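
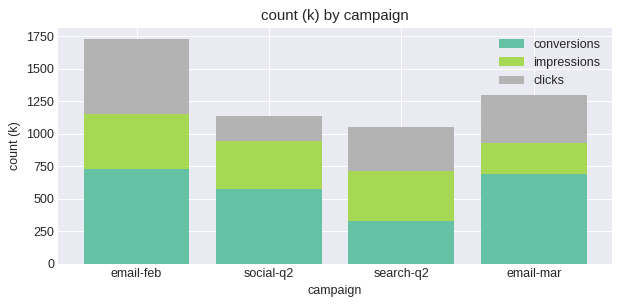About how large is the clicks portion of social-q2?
≈ 200

clicks top ≈ 1200, bottom ≈ 1000; segment ≈ 200.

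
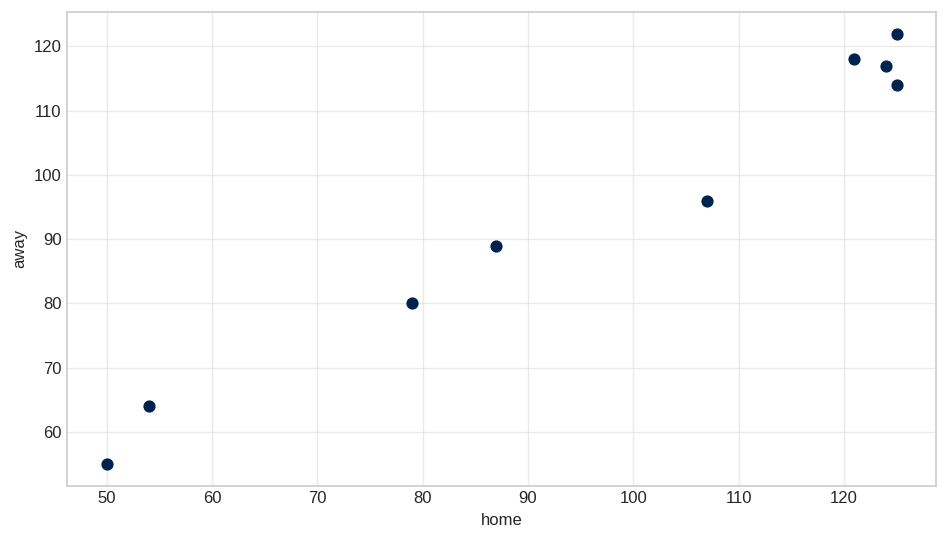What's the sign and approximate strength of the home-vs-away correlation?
positive, strong

Points are positively correlated; strong (|r| ≈ 1.0).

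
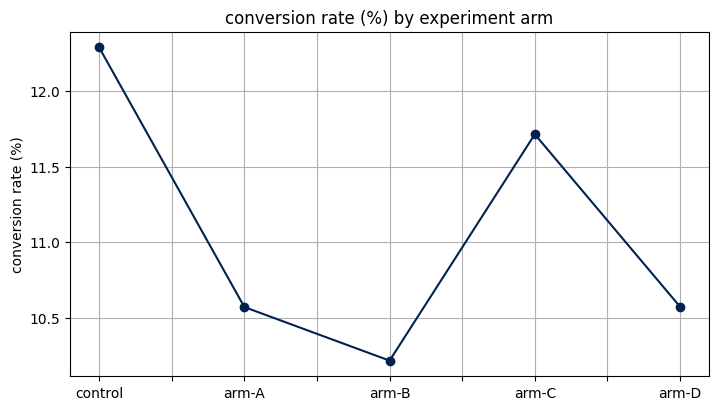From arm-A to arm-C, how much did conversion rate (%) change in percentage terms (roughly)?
≈ +11.3%

arm-A ≈ 10.6, arm-C ≈ 11.8; (11.8 − 10.6) / 10.6 ≈ +11.3%.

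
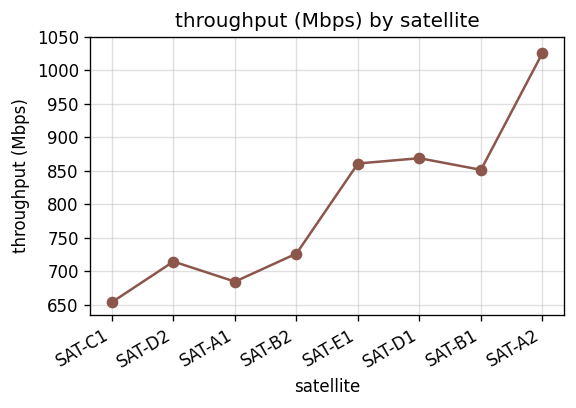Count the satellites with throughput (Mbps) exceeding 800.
4

Above 800: SAT-E1, SAT-D1, SAT-B1, SAT-A2.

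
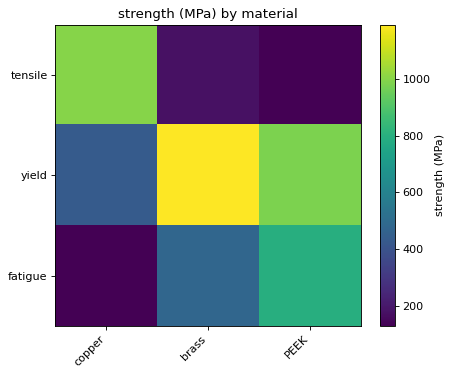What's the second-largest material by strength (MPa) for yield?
PEEK

Top 3 for yield: brass ≈ 1200, PEEK ≈ 1000, copper ≈ 400.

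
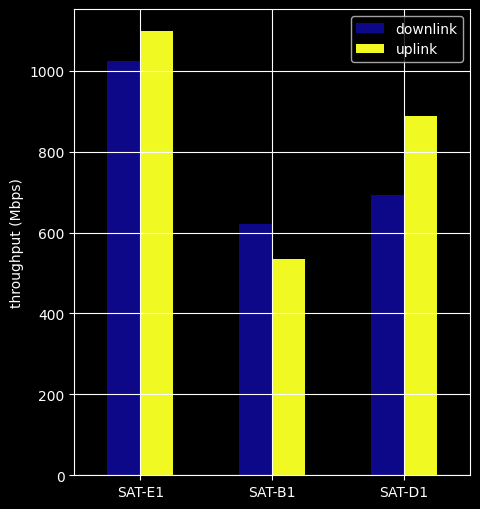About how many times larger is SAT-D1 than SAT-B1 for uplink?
≈ 1.8×

SAT-D1 ≈ 900, SAT-B1 ≈ 500; 900/500 ≈ 1.8.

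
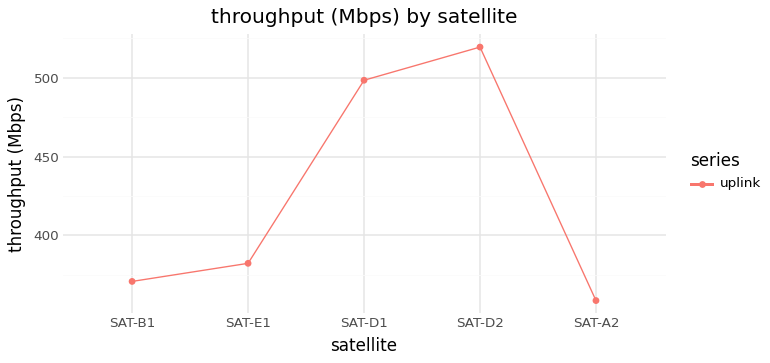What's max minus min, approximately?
Max SAT-D2 ≈ 520, min SAT-A2 ≈ 360; range ≈ 160.

≈ 160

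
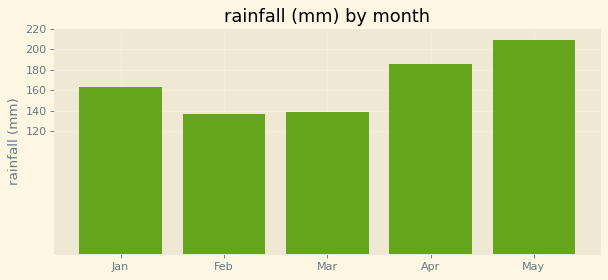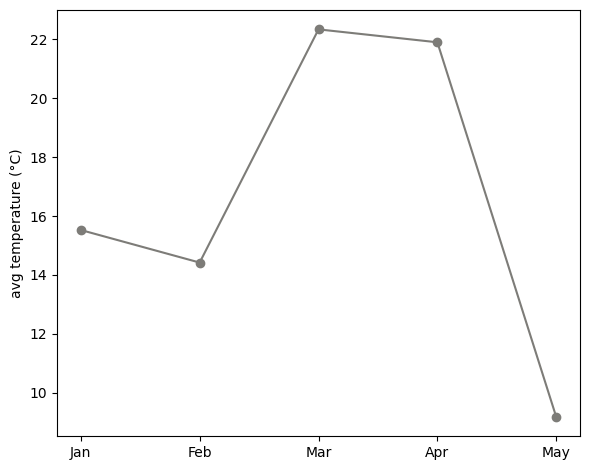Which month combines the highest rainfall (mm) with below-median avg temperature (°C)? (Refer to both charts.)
Chart 2 median avg temperature (°C) ≈ 15; below-median months: Feb, May. Among those, May has the highest rainfall (mm) (≈ 200).

May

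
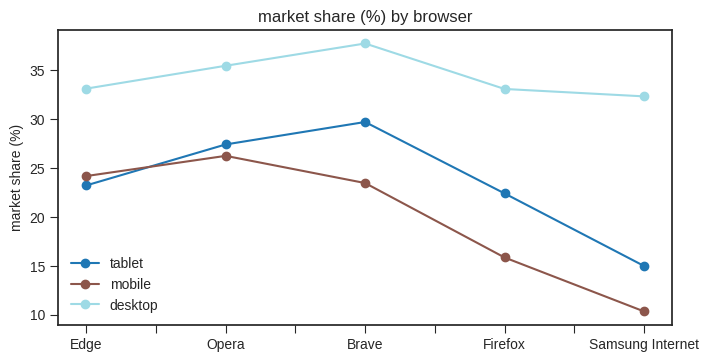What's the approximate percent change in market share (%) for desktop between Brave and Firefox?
Brave ≈ 40, Firefox ≈ 35; (35 − 40) / 40 ≈ -12.5%.

≈ -12.5%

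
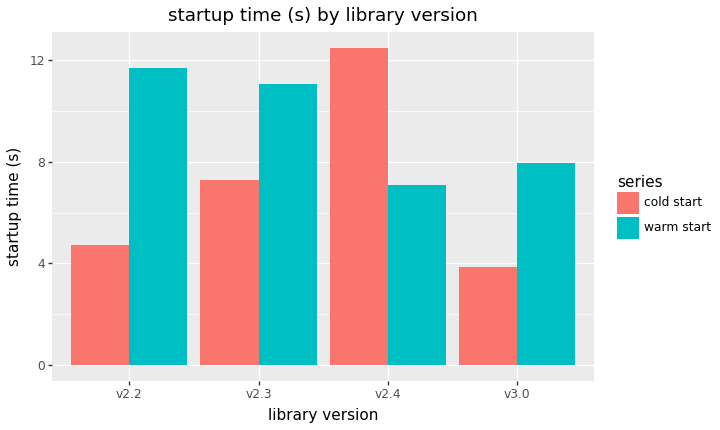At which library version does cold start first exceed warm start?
v2.3: cold start ≈ 8 vs warm start ≈ 12 (not yet); v2.4: cold start ≈ 12 vs warm start ≈ 8 (first crossover).

v2.4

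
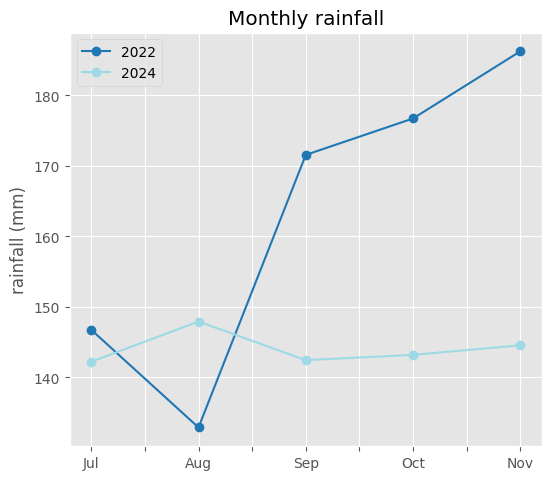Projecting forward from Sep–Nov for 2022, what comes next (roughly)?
≈ 192.5

Last three: 170, 175, 185 → slope ≈ 7.5/step → next ≈ 192.5.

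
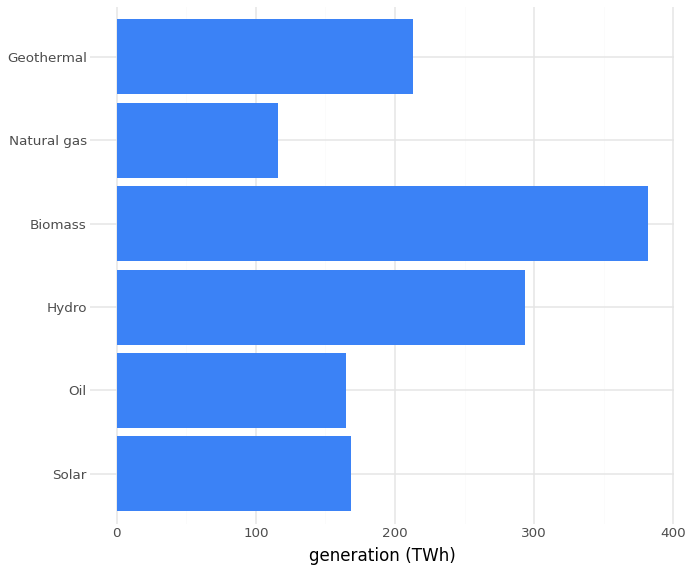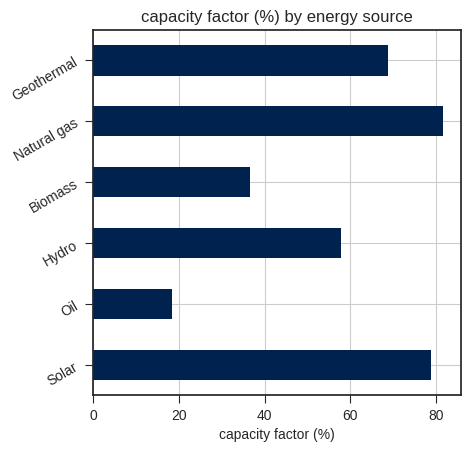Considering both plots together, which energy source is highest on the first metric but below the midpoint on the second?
Chart 2 median capacity factor (%) ≈ 60; below-median energy sources: Oil, Hydro, Biomass. Among those, Biomass has the highest generation (TWh) (≈ 400).

Biomass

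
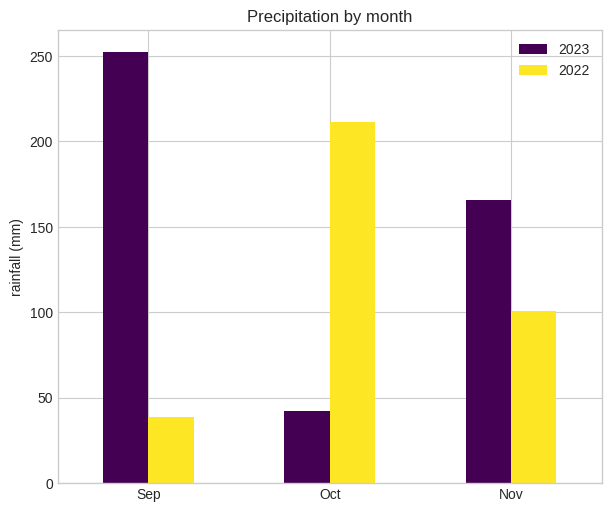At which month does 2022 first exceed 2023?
Sep: 2022 ≈ 50 vs 2023 ≈ 250 (not yet); Oct: 2022 ≈ 200 vs 2023 ≈ 50 (first crossover).

Oct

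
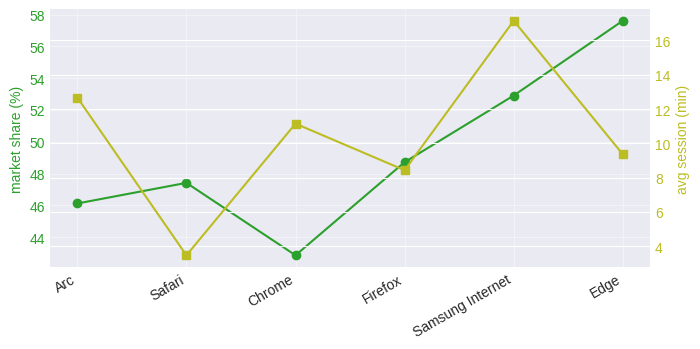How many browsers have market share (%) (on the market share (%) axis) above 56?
Above 56: Edge.

1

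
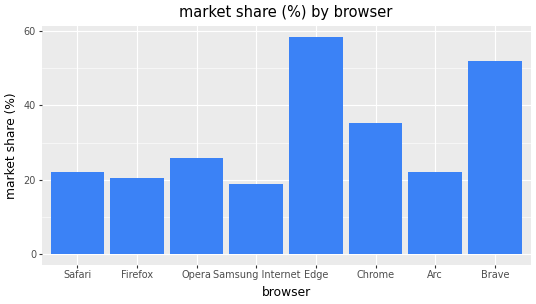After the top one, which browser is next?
Brave

Top 3: Edge ≈ 60, Brave ≈ 50, Chrome ≈ 35.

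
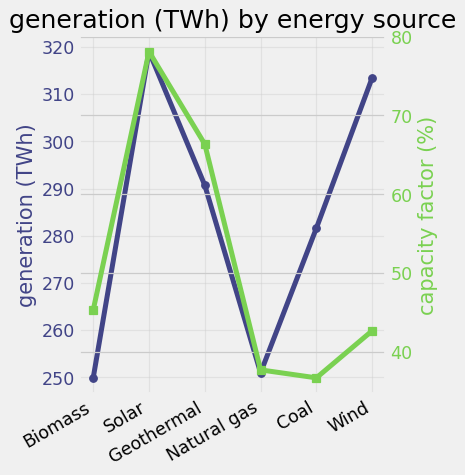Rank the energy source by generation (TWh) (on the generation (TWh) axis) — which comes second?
Top 3 (on the generation (TWh) axis): Solar ≈ 320, Wind ≈ 310, Geothermal ≈ 290.

Wind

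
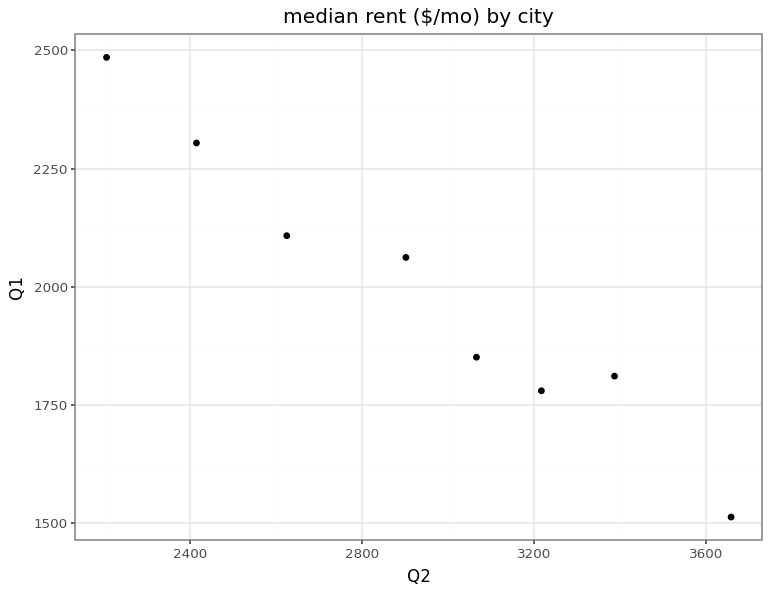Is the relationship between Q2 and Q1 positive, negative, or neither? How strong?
negative, strong

Points are negatively correlated; strong (|r| ≈ 1.0).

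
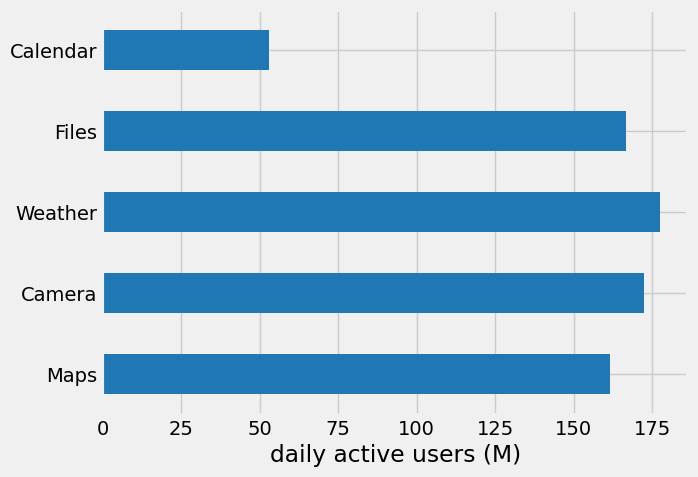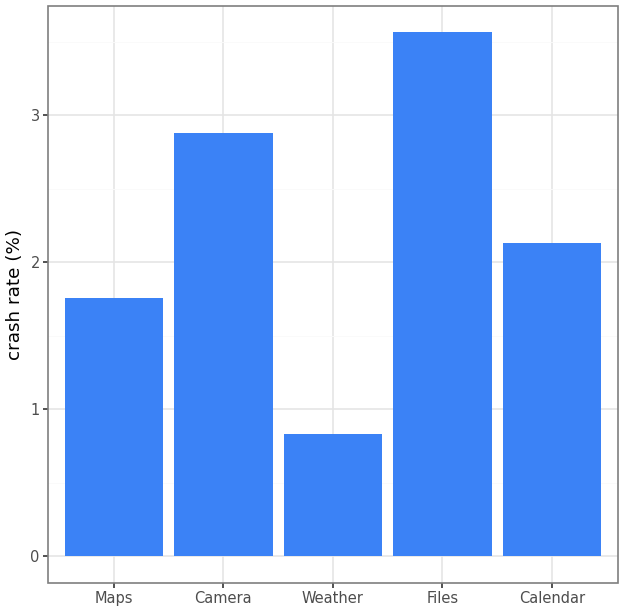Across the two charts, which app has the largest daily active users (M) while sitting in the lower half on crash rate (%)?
Weather

Chart 2 median crash rate (%) ≈ 2; below-median apps: Maps, Weather. Among those, Weather has the highest daily active users (M) (≈ 180).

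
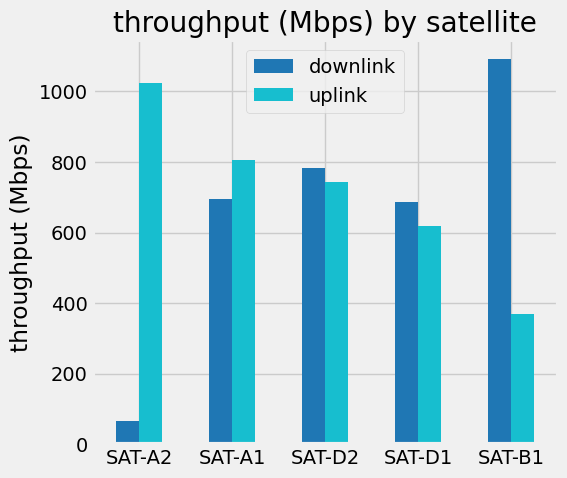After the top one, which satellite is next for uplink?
SAT-A1

Top 3 for uplink: SAT-A2 ≈ 1000, SAT-A1 ≈ 800, SAT-D2 ≈ 700.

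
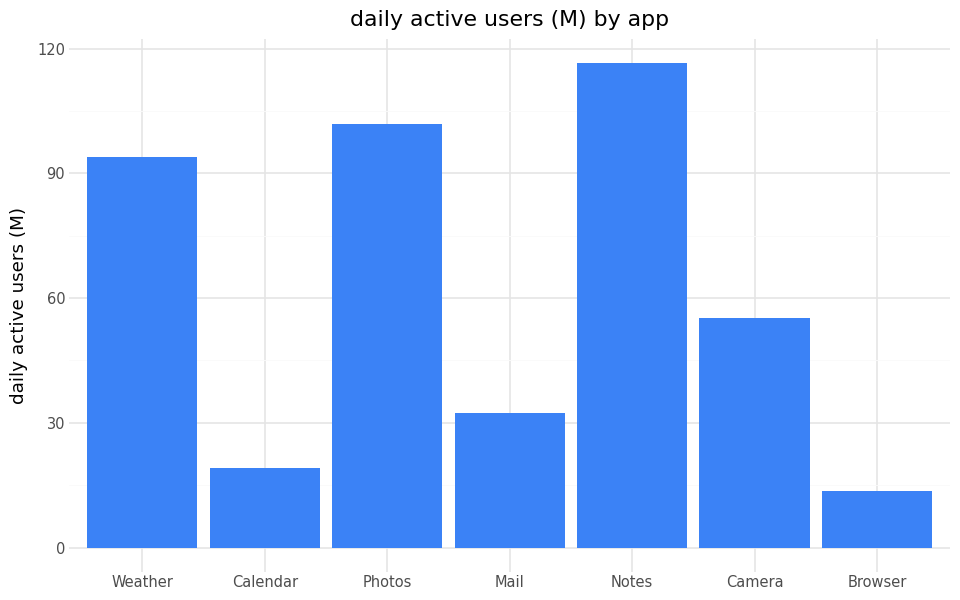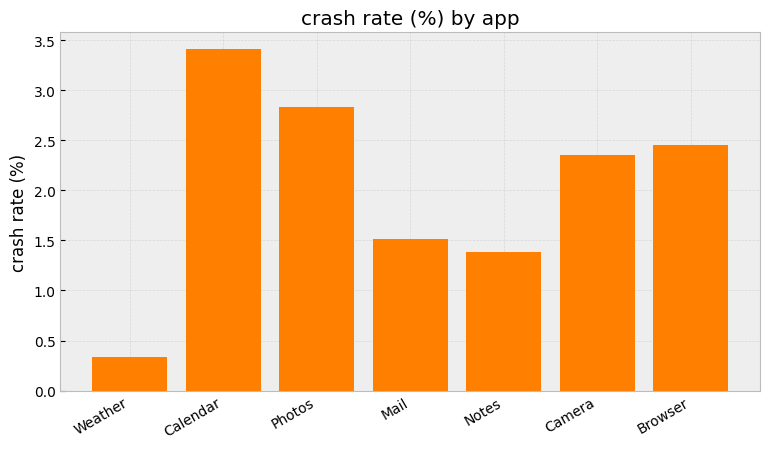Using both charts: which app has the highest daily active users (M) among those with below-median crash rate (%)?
Chart 2 median crash rate (%) ≈ 2.5; below-median apps: Weather, Mail, Notes. Among those, Notes has the highest daily active users (M) (≈ 120).

Notes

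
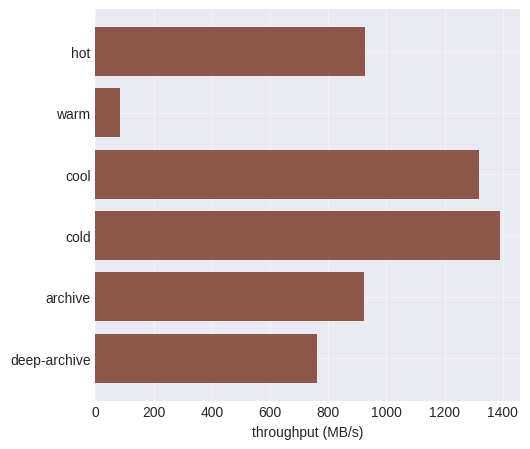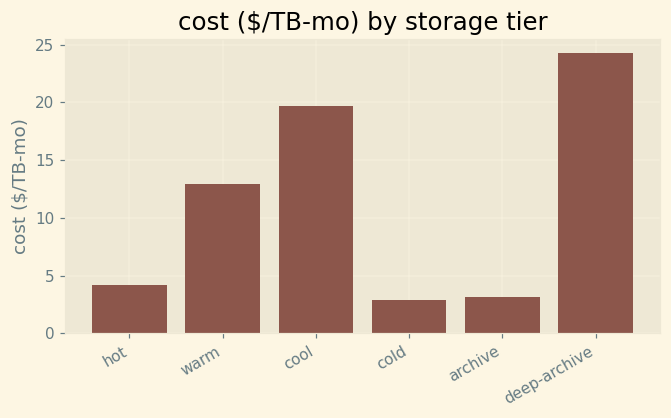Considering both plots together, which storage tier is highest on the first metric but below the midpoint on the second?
Chart 2 median cost ($/TB-mo) ≈ 10; below-median storage tiers: hot, cold, archive. Among those, cold has the highest throughput (MB/s) (≈ 1400).

cold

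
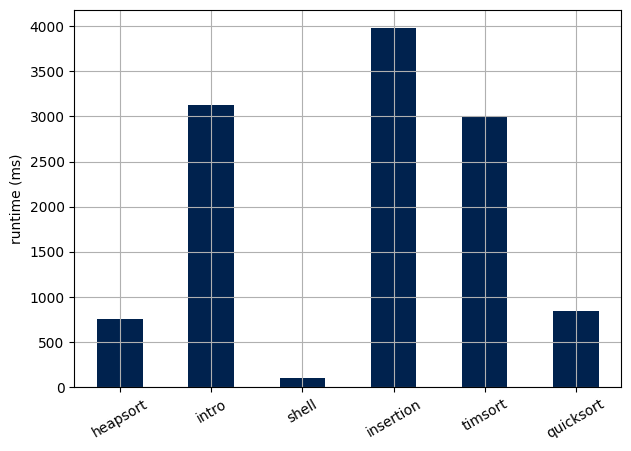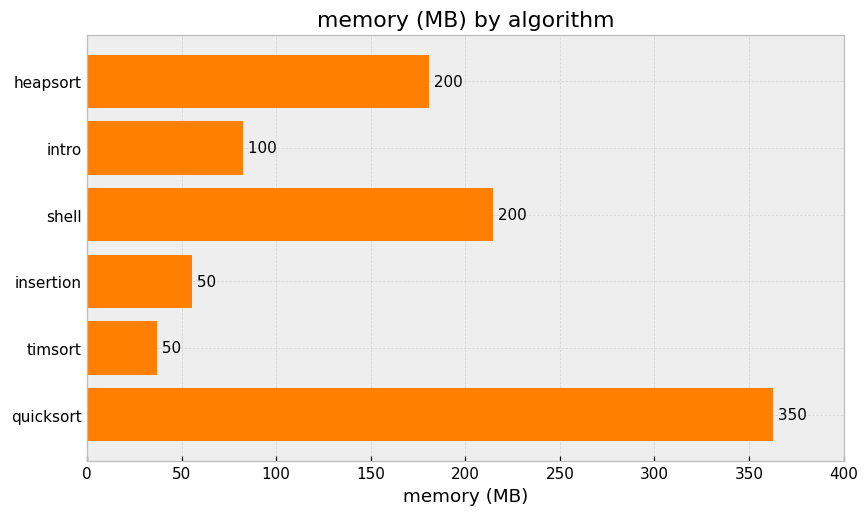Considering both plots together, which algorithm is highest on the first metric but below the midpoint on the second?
Chart 2 median memory (MB) ≈ 150; below-median algorithms: intro, insertion, timsort. Among those, insertion has the highest runtime (ms) (≈ 4000).

insertion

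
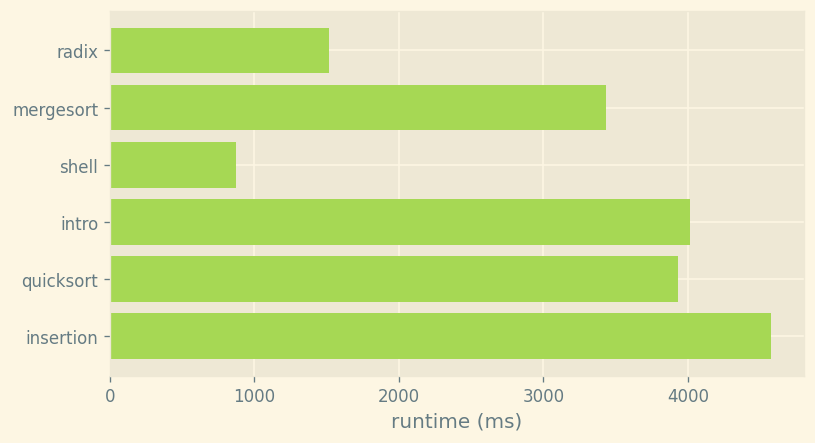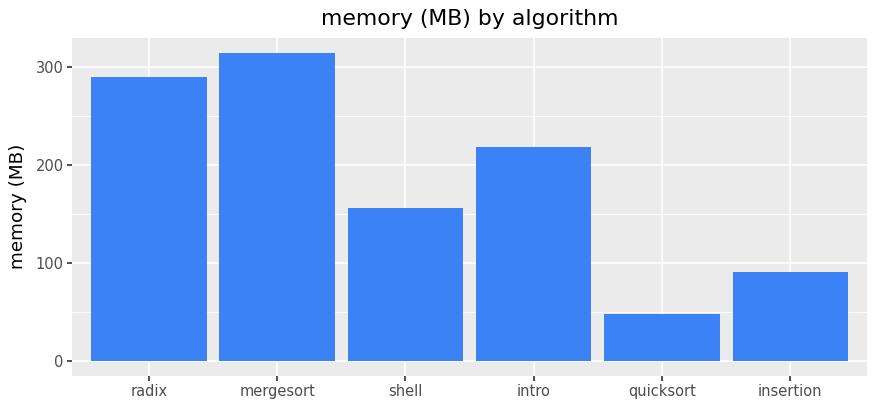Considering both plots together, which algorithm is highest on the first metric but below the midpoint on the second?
insertion

Chart 2 median memory (MB) ≈ 200; below-median algorithms: shell, quicksort, insertion. Among those, insertion has the highest runtime (ms) (≈ 4500).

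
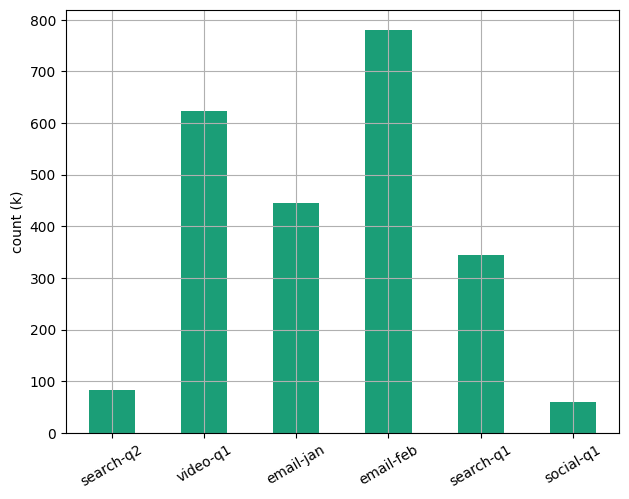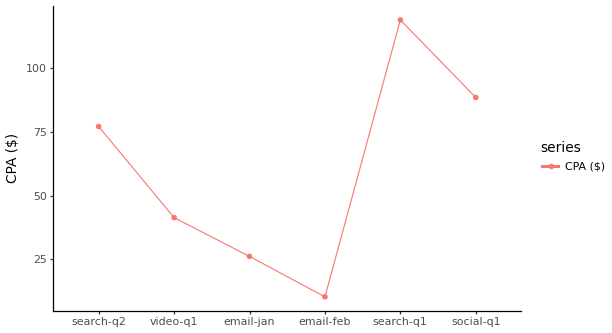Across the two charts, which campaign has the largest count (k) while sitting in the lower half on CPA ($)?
email-feb

Chart 2 median CPA ($) ≈ 60; below-median campaigns: video-q1, email-jan, email-feb. Among those, email-feb has the highest count (k) (≈ 800).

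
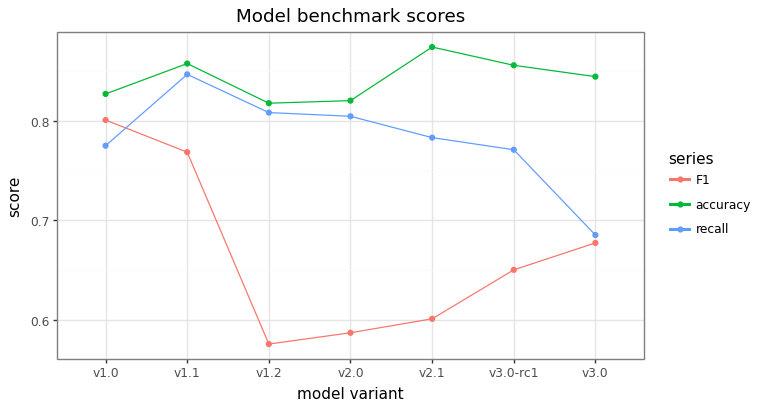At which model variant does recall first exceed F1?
v1.1

v1.0: recall ≈ 0.80 vs F1 ≈ 0.80 (not yet); v1.1: recall ≈ 0.85 vs F1 ≈ 0.75 (first crossover).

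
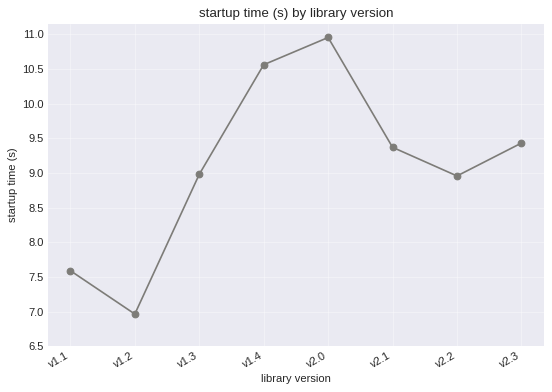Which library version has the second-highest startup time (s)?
Top 3: v2.0 ≈ 11.0, v1.4 ≈ 10.5, v2.3 ≈ 9.5.

v1.4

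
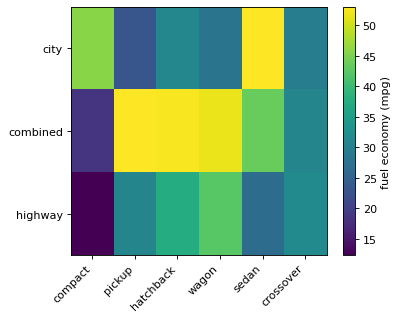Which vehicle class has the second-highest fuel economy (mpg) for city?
Top 3 for city: sedan ≈ 55, compact ≈ 45, hatchback ≈ 30.

compact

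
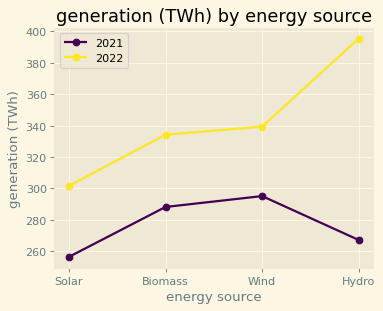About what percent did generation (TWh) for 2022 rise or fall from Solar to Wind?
≈ +13.3%

Solar ≈ 300, Wind ≈ 340; (340 − 300) / 300 ≈ +13.3%.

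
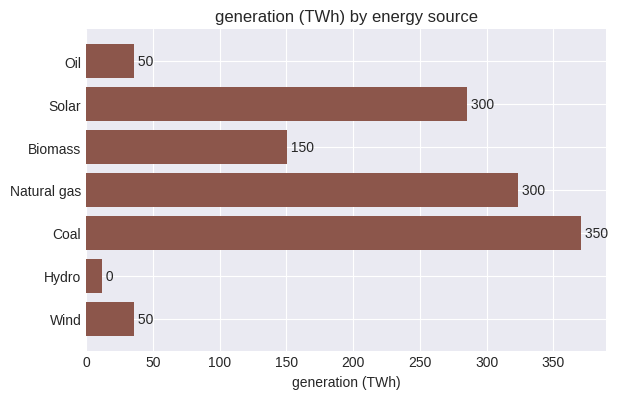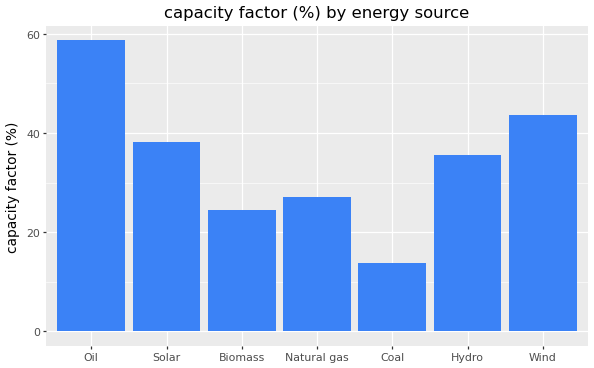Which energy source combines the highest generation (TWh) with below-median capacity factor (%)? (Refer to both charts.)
Chart 2 median capacity factor (%) ≈ 40; below-median energy sources: Biomass, Natural gas, Coal. Among those, Coal has the highest generation (TWh) (≈ 350).

Coal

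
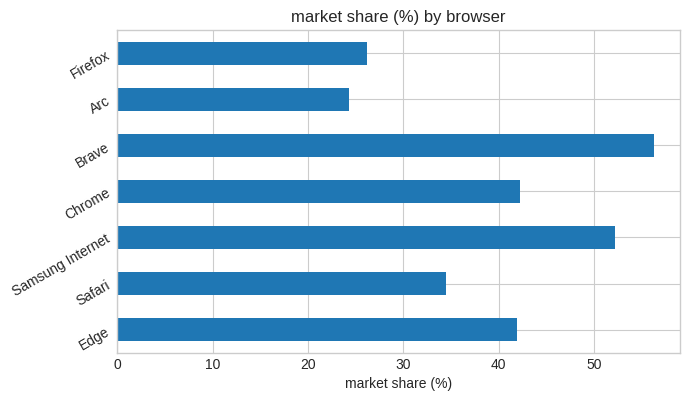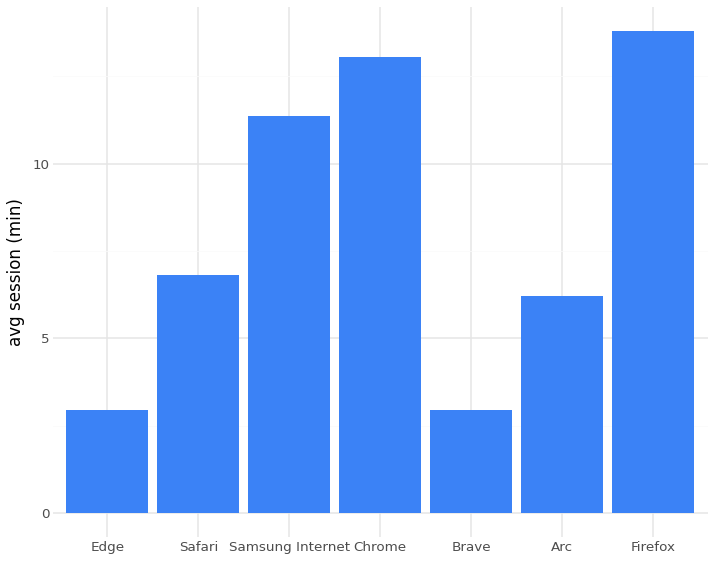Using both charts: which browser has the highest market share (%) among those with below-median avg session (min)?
Chart 2 median avg session (min) ≈ 6; below-median browsers: Edge, Brave, Arc. Among those, Brave has the highest market share (%) (≈ 60).

Brave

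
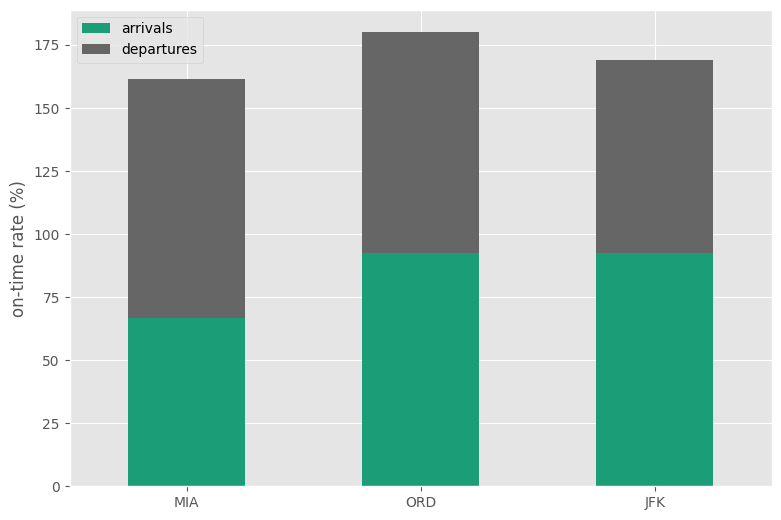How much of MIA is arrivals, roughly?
≈ 60

arrivals top ≈ 60, bottom ≈ 0; segment ≈ 60.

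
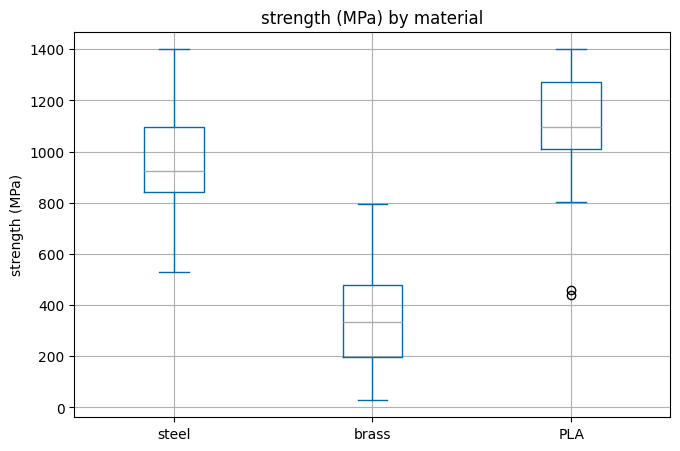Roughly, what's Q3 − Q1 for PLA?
Q3 ≈ 1300, Q1 ≈ 1000; IQR ≈ 300.

≈ 300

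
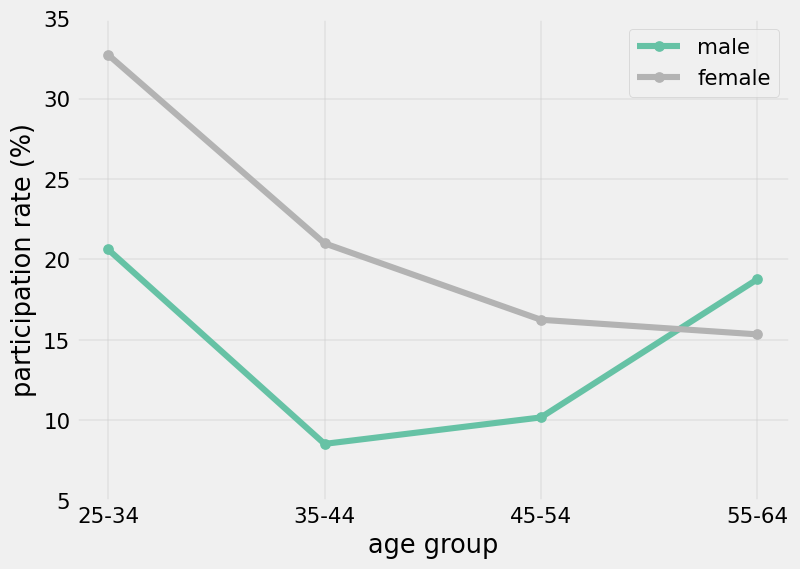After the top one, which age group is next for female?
35-44

Top 3 for female: 25-34 ≈ 35, 35-44 ≈ 20, 45-54 ≈ 15.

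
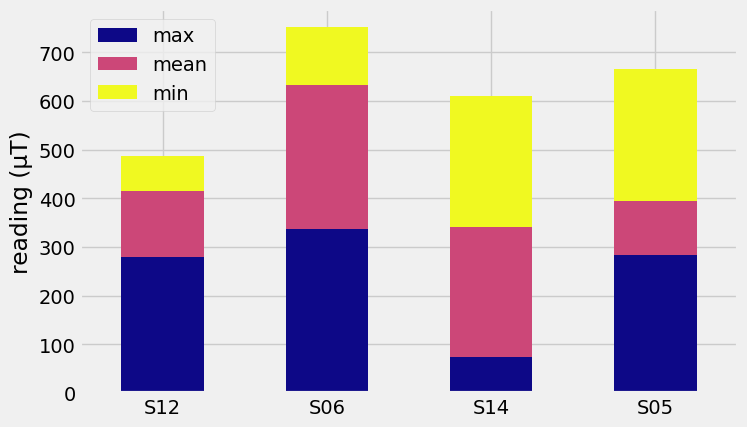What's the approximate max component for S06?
≈ 300

max top ≈ 300, bottom ≈ 0; segment ≈ 300.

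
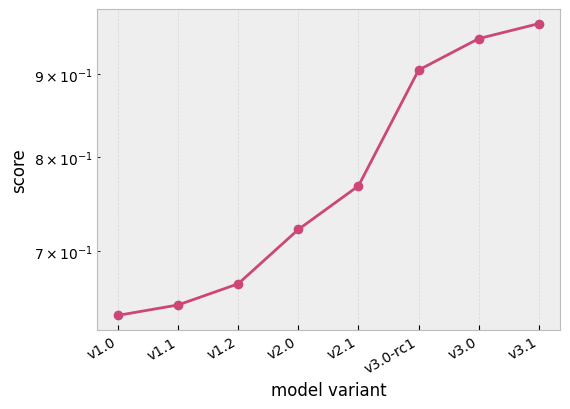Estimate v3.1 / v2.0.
v3.1 ≈ 0.95, v2.0 ≈ 0.70; 0.95/0.70 ≈ 1.36.

≈ 1.36×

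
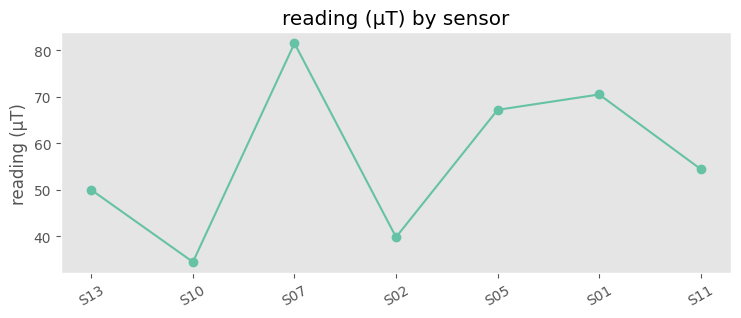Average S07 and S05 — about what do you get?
(80 + 65) / 2 ≈ 72.

≈ 72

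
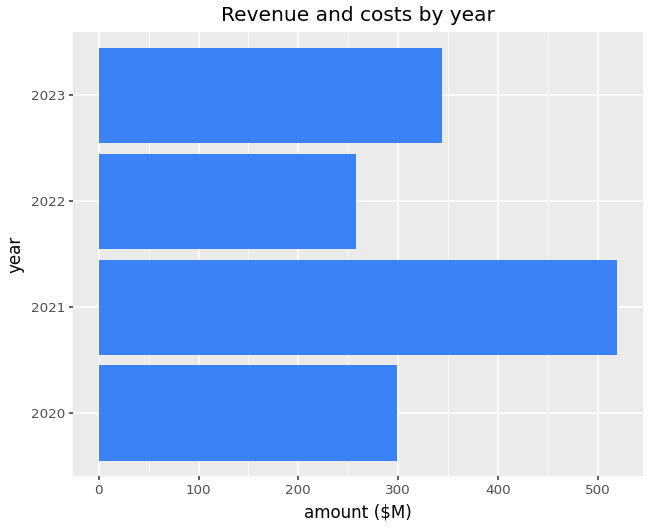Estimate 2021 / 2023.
2021 ≈ 500, 2023 ≈ 350; 500/350 ≈ 1.43.

≈ 1.43×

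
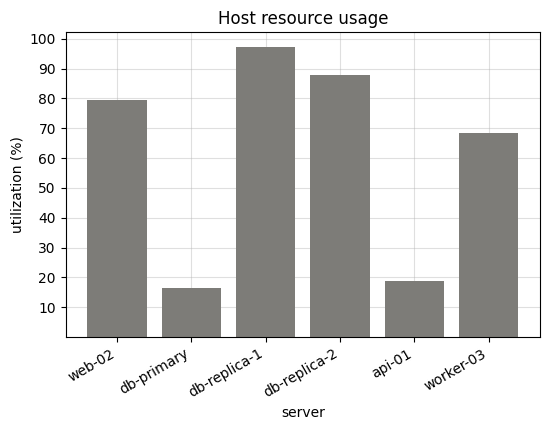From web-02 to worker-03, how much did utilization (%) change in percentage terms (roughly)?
≈ -12.5%

web-02 ≈ 80, worker-03 ≈ 70; (70 − 80) / 80 ≈ -12.5%.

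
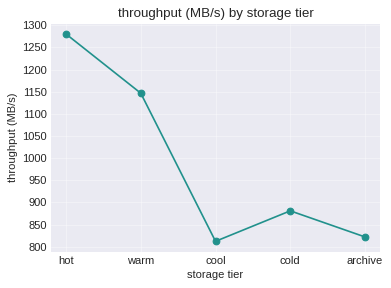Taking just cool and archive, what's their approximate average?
≈ 800

(800 + 800) / 2 ≈ 800.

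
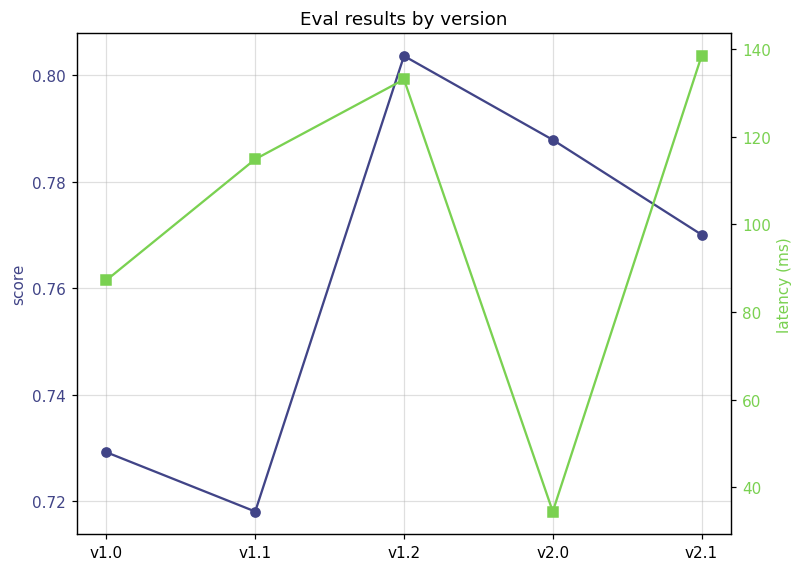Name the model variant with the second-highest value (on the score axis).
v2.0

Top 3 (on the score axis): v1.2 ≈ 0.80, v2.0 ≈ 0.79, v2.1 ≈ 0.77.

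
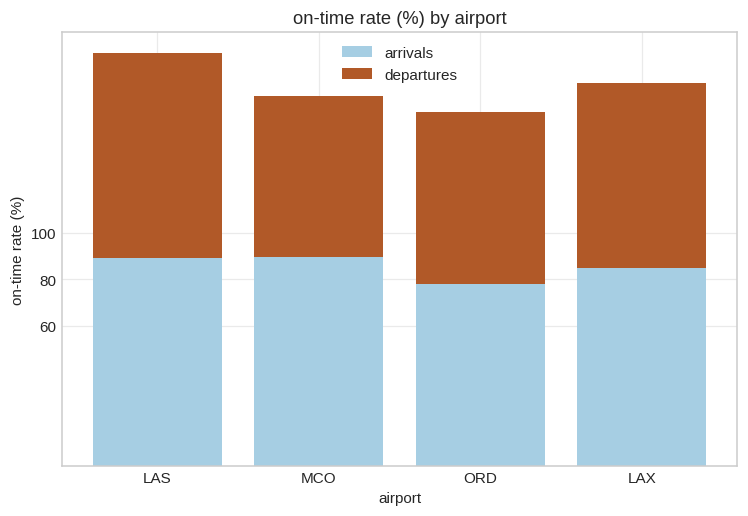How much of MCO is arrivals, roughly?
≈ 80

arrivals top ≈ 80, bottom ≈ 0; segment ≈ 80.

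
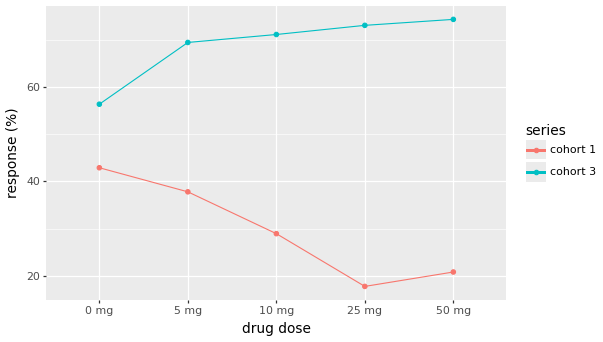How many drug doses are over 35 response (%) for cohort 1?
2

Above 35: 0 mg, 5 mg.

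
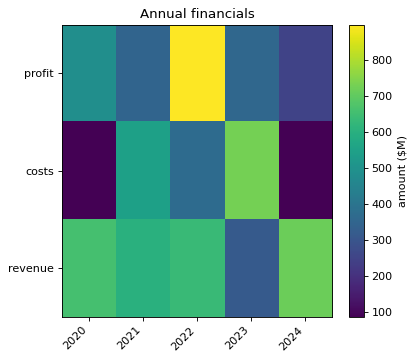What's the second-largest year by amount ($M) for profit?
Top 3 for profit: 2022 ≈ 900, 2020 ≈ 500, 2023 ≈ 400.

2020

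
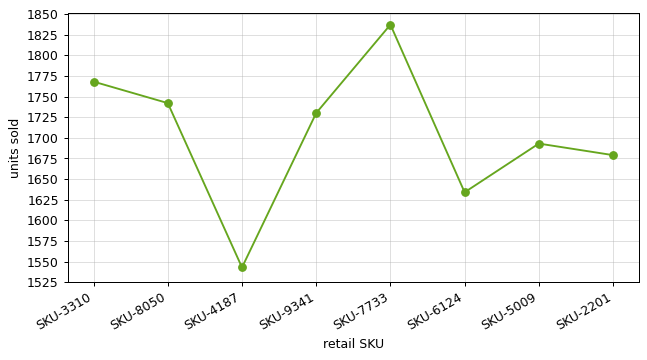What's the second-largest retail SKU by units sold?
Top 3: SKU-7733 ≈ 1825, SKU-3310 ≈ 1775, SKU-8050 ≈ 1750.

SKU-3310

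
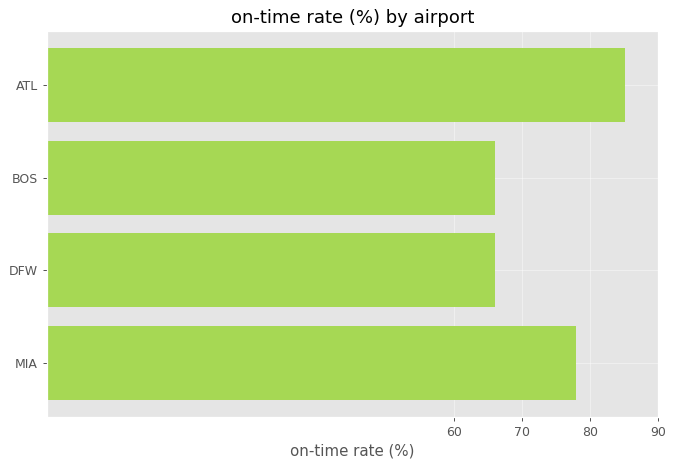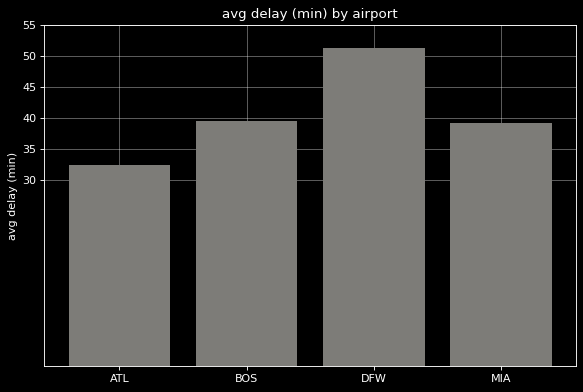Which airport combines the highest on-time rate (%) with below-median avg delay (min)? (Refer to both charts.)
ATL

Chart 2 median avg delay (min) ≈ 40; below-median airports: ATL, MIA. Among those, ATL has the highest on-time rate (%) (≈ 90).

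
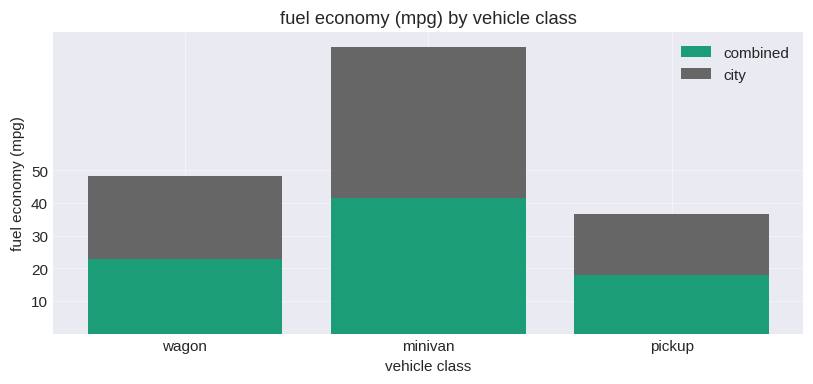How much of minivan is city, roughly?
≈ 50

city top ≈ 90, bottom ≈ 40; segment ≈ 50.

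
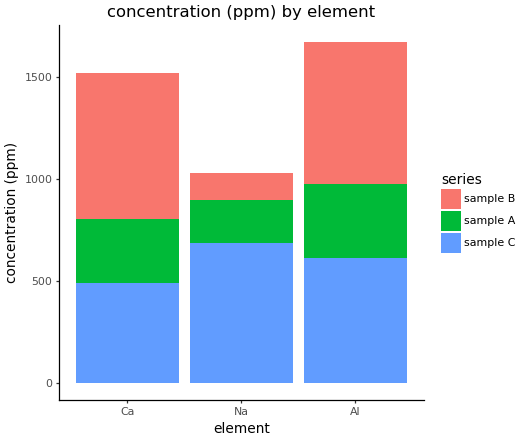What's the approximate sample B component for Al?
sample B top ≈ 1600, bottom ≈ 1000; segment ≈ 600.

≈ 600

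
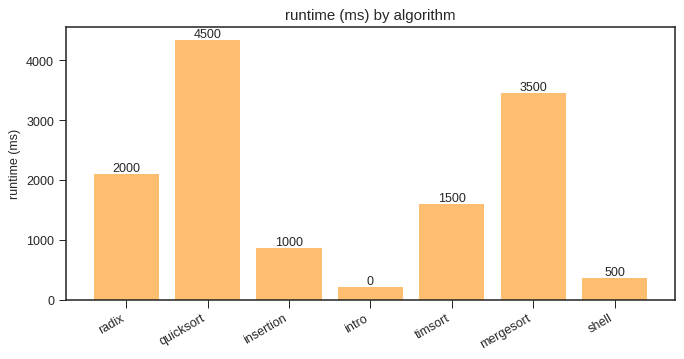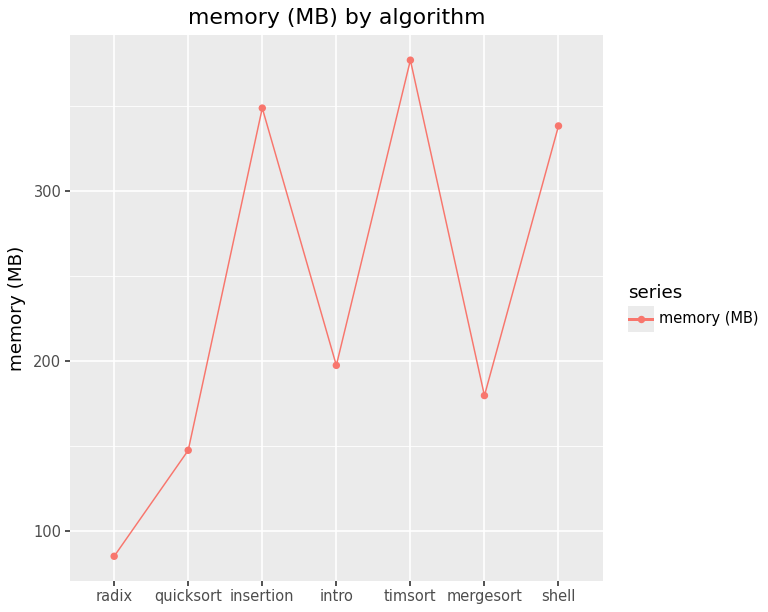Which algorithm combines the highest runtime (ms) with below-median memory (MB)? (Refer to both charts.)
Chart 2 median memory (MB) ≈ 200; below-median algorithms: radix, quicksort, mergesort. Among those, quicksort has the highest runtime (ms) (≈ 4500).

quicksort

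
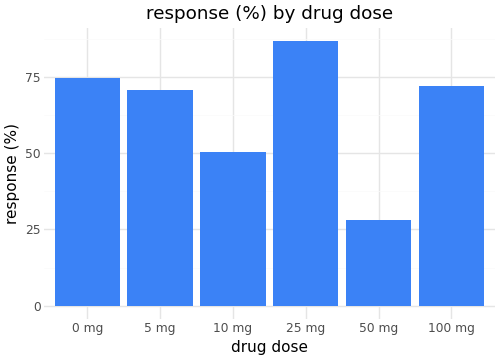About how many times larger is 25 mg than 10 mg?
25 mg ≈ 90, 10 mg ≈ 50; 90/50 ≈ 1.8.

≈ 1.8×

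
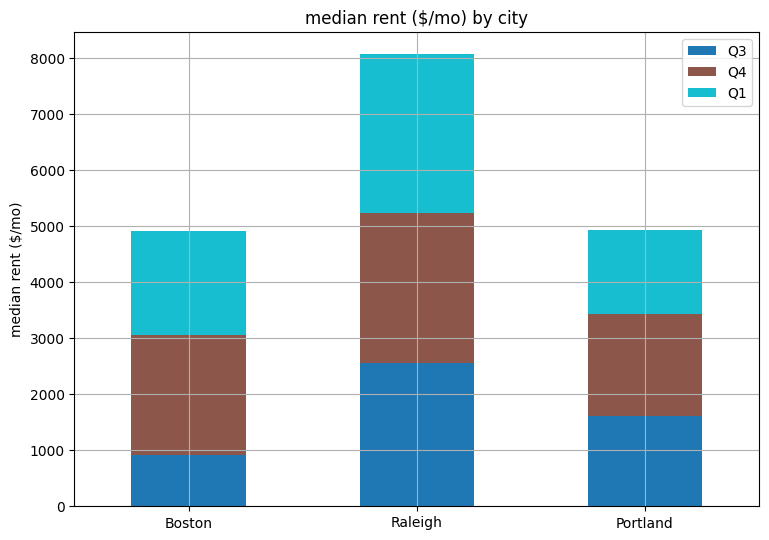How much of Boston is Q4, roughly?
≈ 2000

Q4 top ≈ 3000, bottom ≈ 1000; segment ≈ 2000.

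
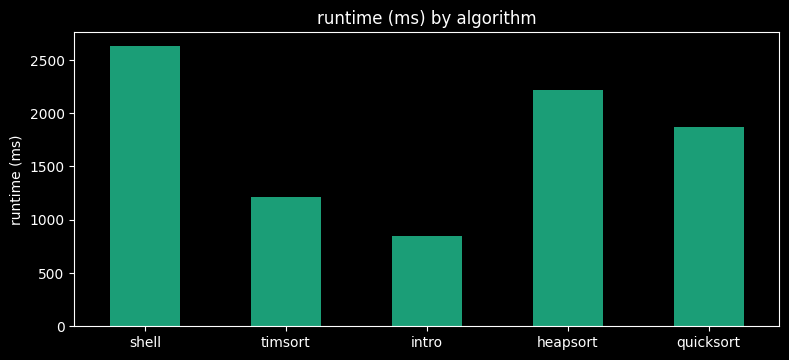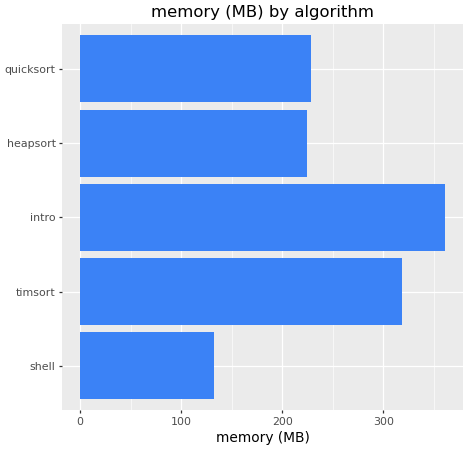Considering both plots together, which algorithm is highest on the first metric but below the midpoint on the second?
shell

Chart 2 median memory (MB) ≈ 250; below-median algorithms: shell, heapsort. Among those, shell has the highest runtime (ms) (≈ 2500).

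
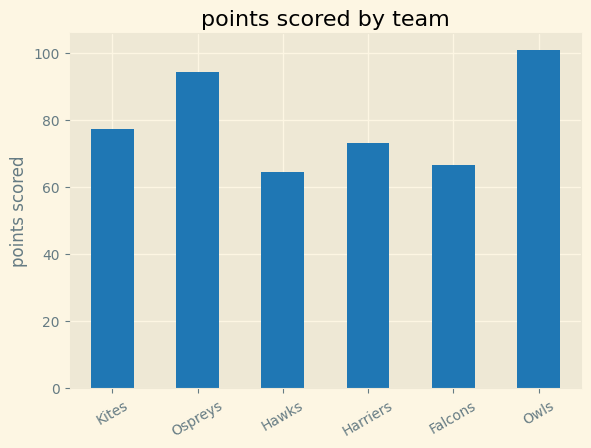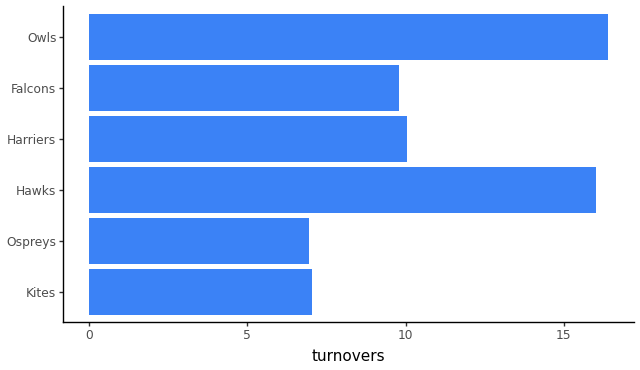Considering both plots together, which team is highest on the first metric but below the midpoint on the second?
Ospreys

Chart 2 median turnovers ≈ 10; below-median teams: Kites, Ospreys, Falcons. Among those, Ospreys has the highest points scored (≈ 90).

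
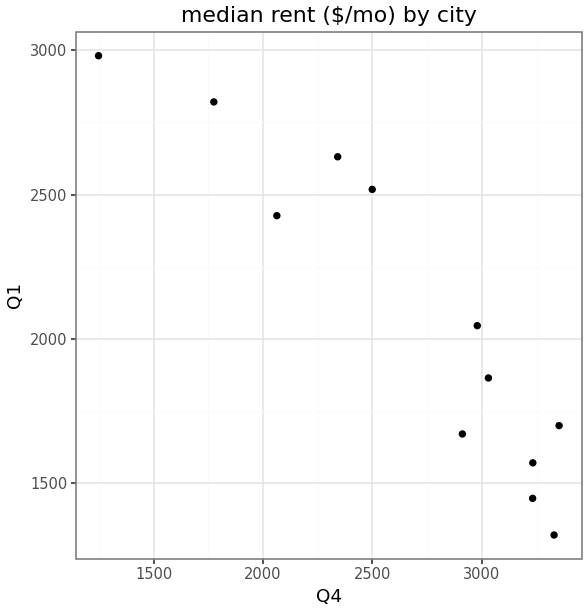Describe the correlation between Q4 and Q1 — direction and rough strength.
negative, strong

Points are negatively correlated; strong (|r| ≈ 0.9).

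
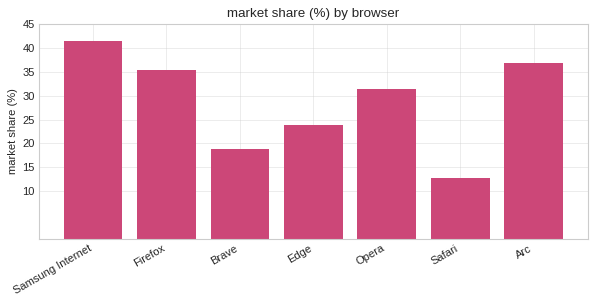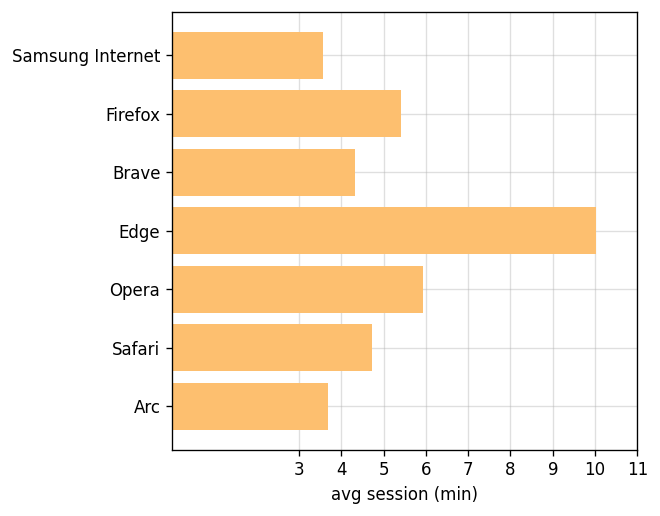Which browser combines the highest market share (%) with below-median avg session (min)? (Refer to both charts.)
Samsung Internet

Chart 2 median avg session (min) ≈ 5; below-median browsers: Samsung Internet, Brave, Arc. Among those, Samsung Internet has the highest market share (%) (≈ 40).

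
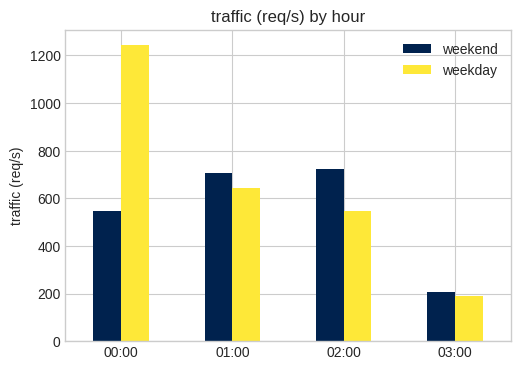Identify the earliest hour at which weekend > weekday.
00:00: weekend ≈ 600 vs weekday ≈ 1200 (not yet); 01:00: weekend ≈ 800 vs weekday ≈ 600 (first crossover).

01:00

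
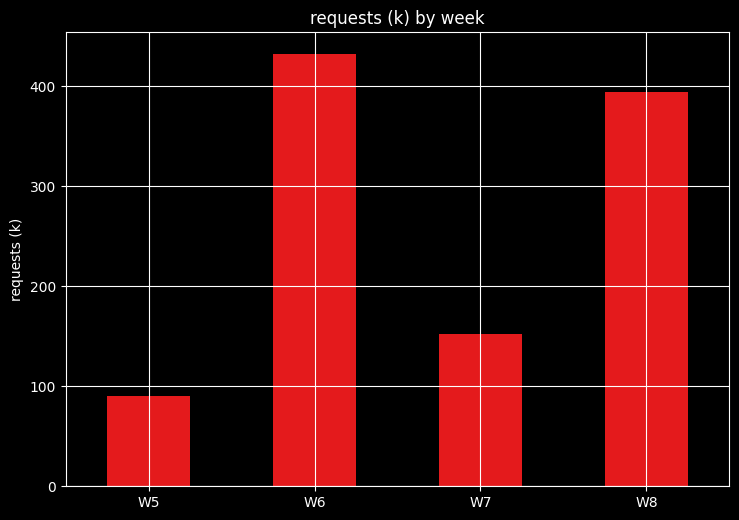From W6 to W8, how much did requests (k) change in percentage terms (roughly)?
W6 ≈ 450, W8 ≈ 400; (400 − 450) / 450 ≈ -11.1%.

≈ -11.1%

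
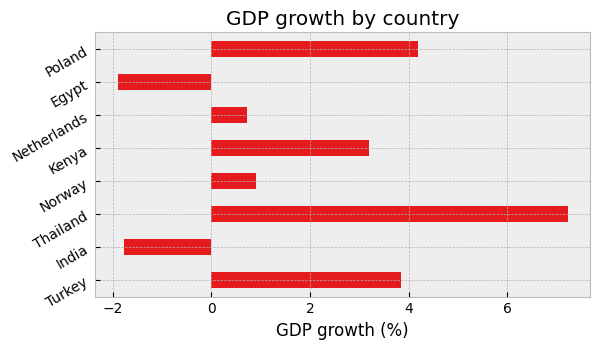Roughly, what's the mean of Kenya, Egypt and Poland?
≈ 2

(3 + -2 + 4) / 3 ≈ 2.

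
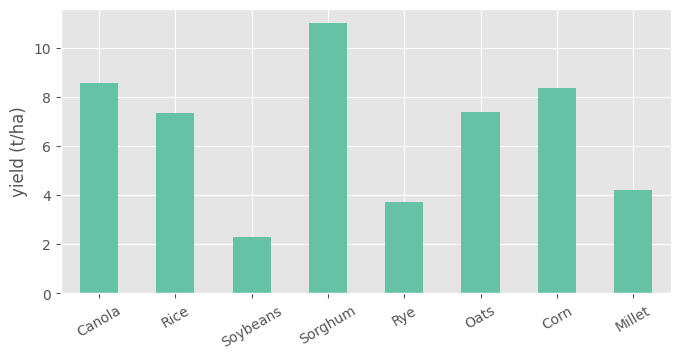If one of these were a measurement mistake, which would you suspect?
Soybeans

Soybeans ≈ 2; the rest sit between ≈ 4 and ≈ 11.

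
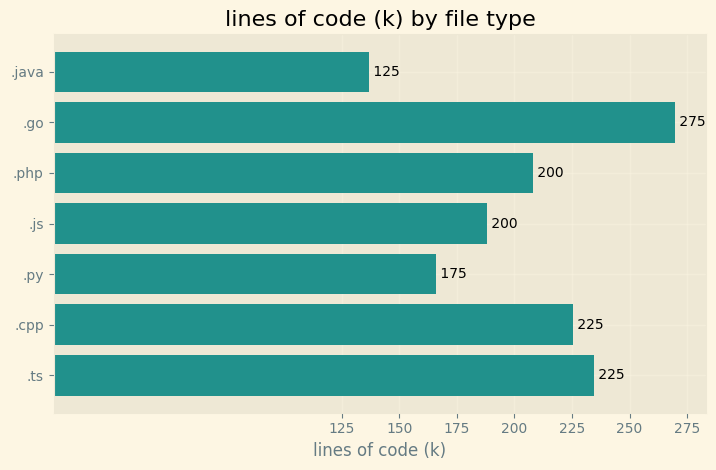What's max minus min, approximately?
Max .go ≈ 275, min .java ≈ 125; range ≈ 150.

≈ 150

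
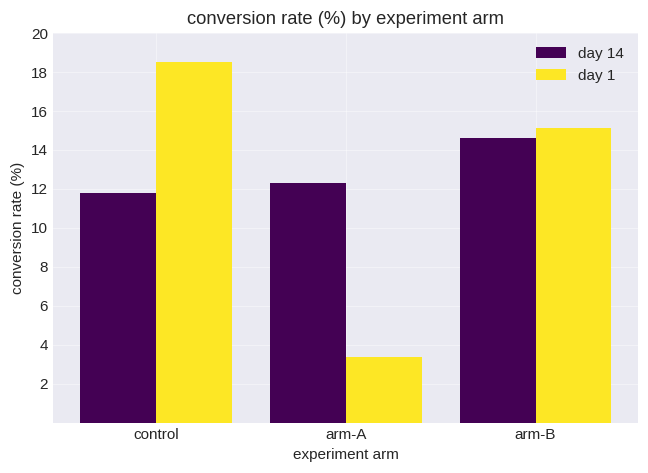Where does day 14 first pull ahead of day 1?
control: day 14 ≈ 12 vs day 1 ≈ 18 (not yet); arm-A: day 14 ≈ 12 vs day 1 ≈ 4 (first crossover).

arm-A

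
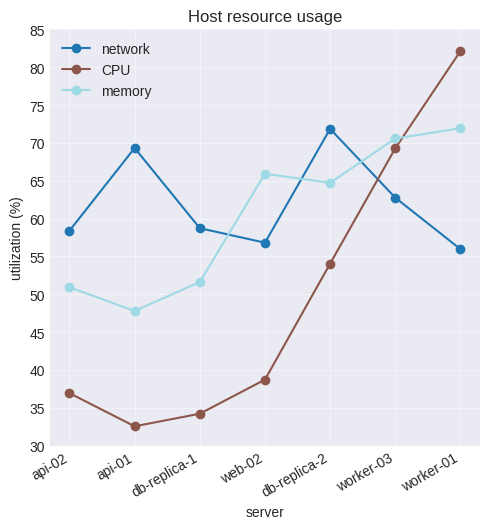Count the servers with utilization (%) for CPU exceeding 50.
3

Above 50: db-replica-2, worker-03, worker-01.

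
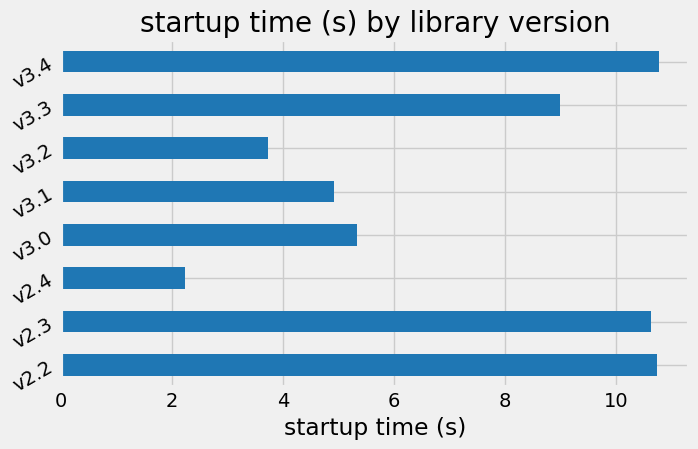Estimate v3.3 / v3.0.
≈ 1.8×

v3.3 ≈ 9, v3.0 ≈ 5; 9/5 ≈ 1.8.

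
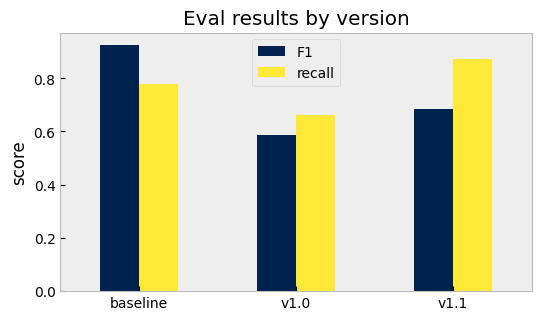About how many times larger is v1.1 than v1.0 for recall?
v1.1 ≈ 0.9, v1.0 ≈ 0.7; 0.9/0.7 ≈ 1.29.

≈ 1.29×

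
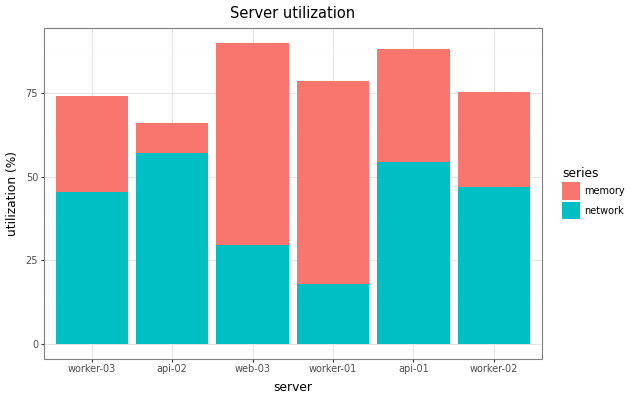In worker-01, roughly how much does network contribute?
network top ≈ 20, bottom ≈ 0; segment ≈ 20.

≈ 20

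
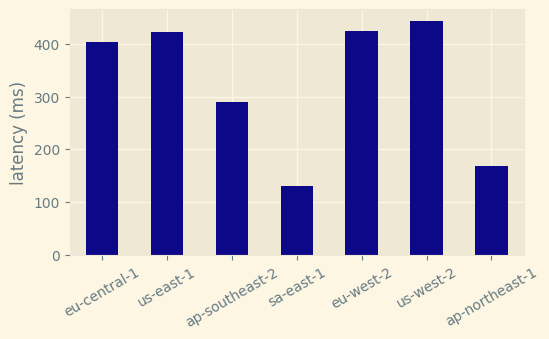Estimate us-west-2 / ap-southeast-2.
≈ 1.5×

us-west-2 ≈ 450, ap-southeast-2 ≈ 300; 450/300 ≈ 1.5.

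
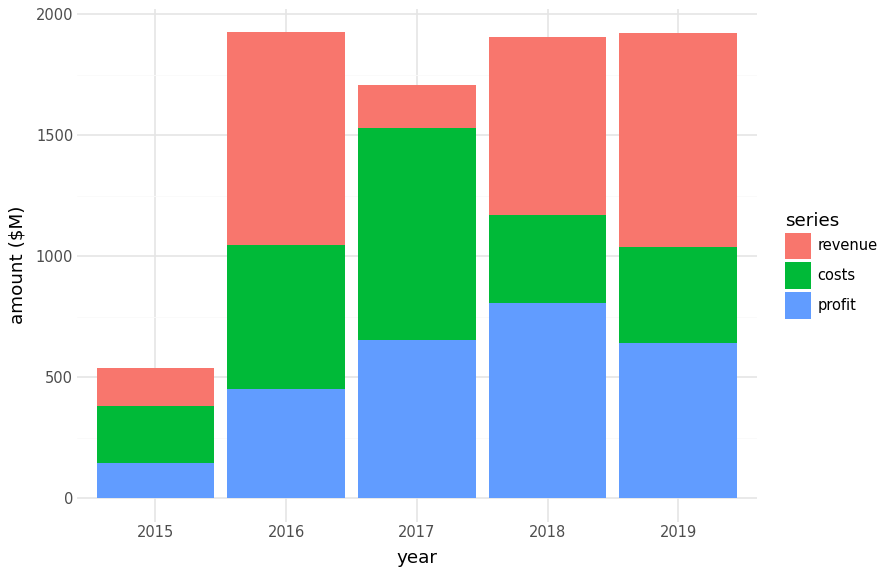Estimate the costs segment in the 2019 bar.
≈ 400

costs top ≈ 1000, bottom ≈ 600; segment ≈ 400.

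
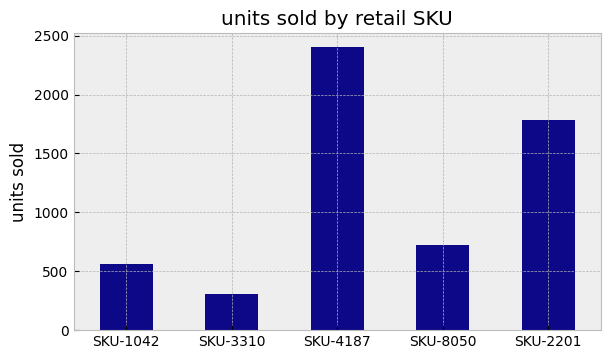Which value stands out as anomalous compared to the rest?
SKU-4187

SKU-4187 ≈ 2400; the rest sit between ≈ 400 and ≈ 1800.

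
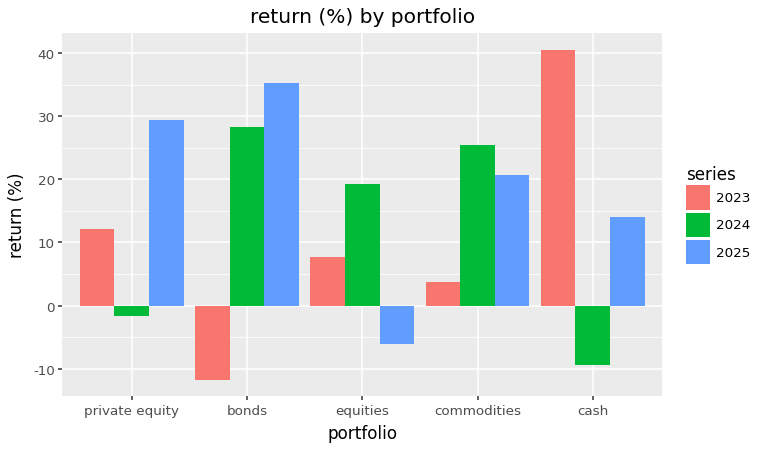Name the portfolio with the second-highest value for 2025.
Top 3 for 2025: bonds ≈ 35, private equity ≈ 30, commodities ≈ 20.

private equity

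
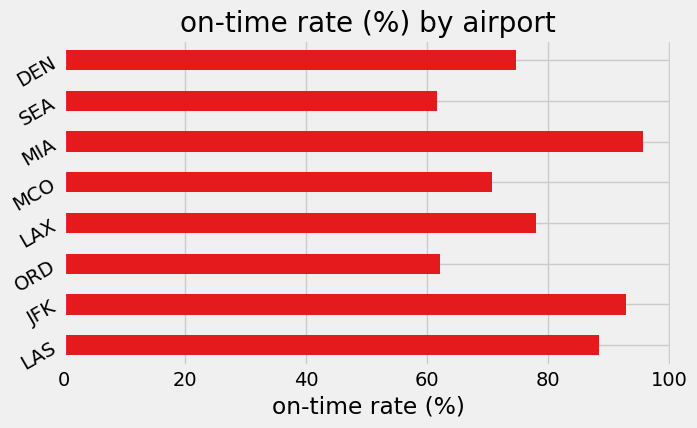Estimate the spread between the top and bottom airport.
≈ 40

Max MIA ≈ 100, min SEA ≈ 60; range ≈ 40.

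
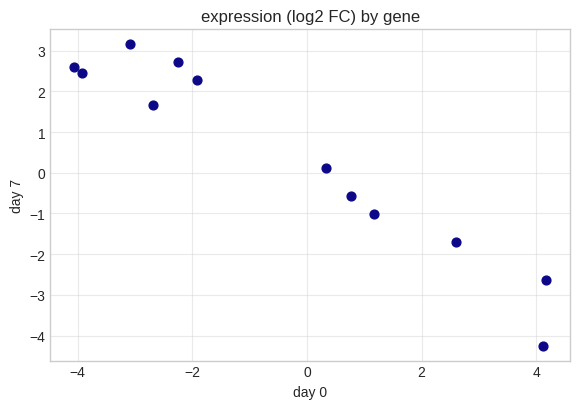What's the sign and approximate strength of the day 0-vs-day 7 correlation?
Points are negatively correlated; strong (|r| ≈ 1.0).

negative, strong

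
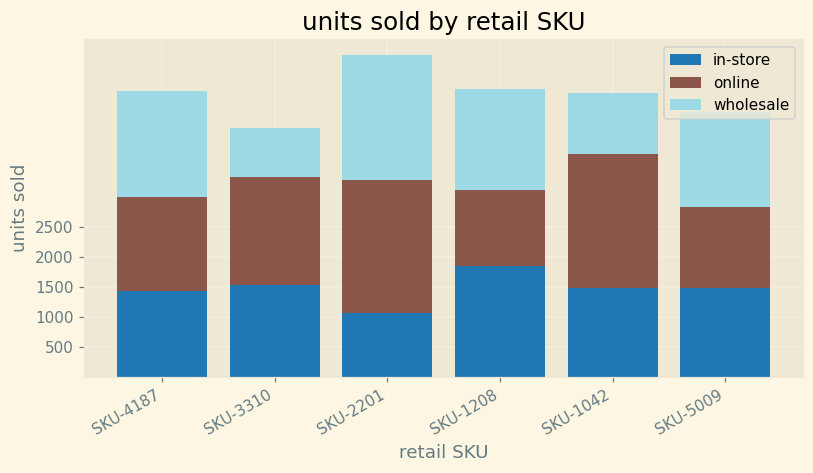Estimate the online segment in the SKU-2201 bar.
≈ 2500

online top ≈ 3500, bottom ≈ 1000; segment ≈ 2500.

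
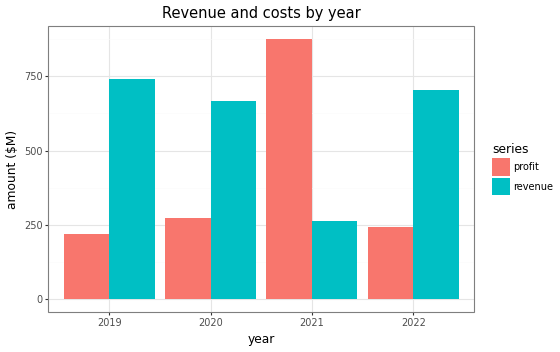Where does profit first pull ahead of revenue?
2021

2020: profit ≈ 300 vs revenue ≈ 700 (not yet); 2021: profit ≈ 900 vs revenue ≈ 300 (first crossover).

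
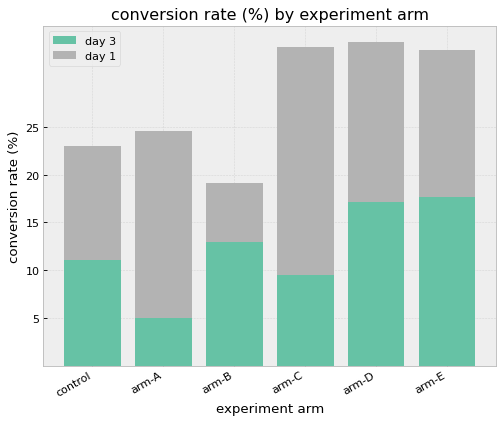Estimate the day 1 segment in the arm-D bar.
≈ 20

day 1 top ≈ 35, bottom ≈ 15; segment ≈ 20.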